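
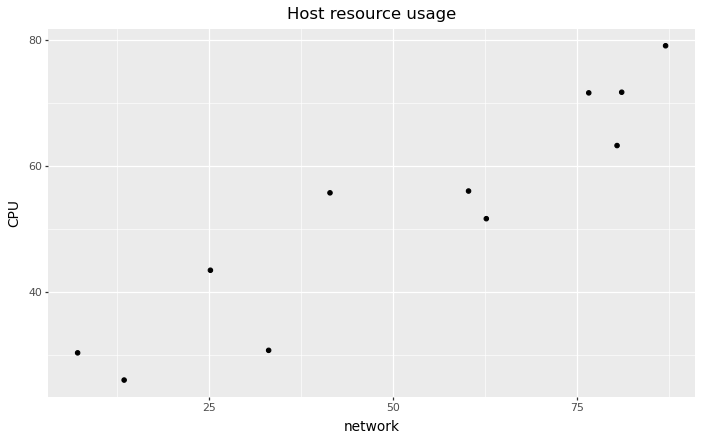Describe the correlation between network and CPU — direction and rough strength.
positive, strong

Points are positively correlated; strong (|r| ≈ 0.9).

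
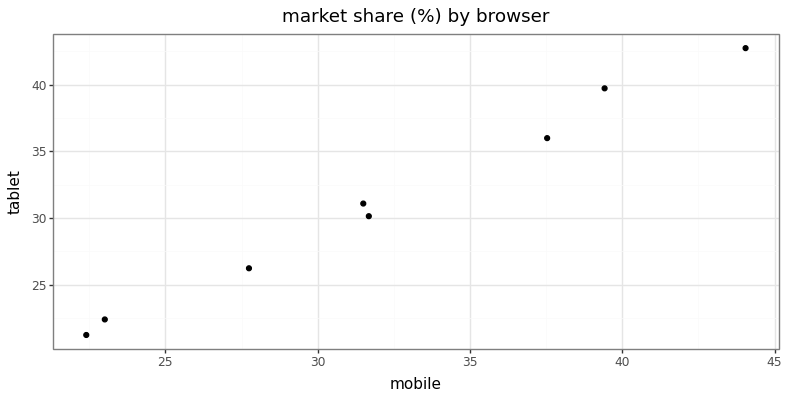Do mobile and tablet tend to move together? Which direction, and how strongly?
Points are positively correlated; strong (|r| ≈ 1.0).

positive, strong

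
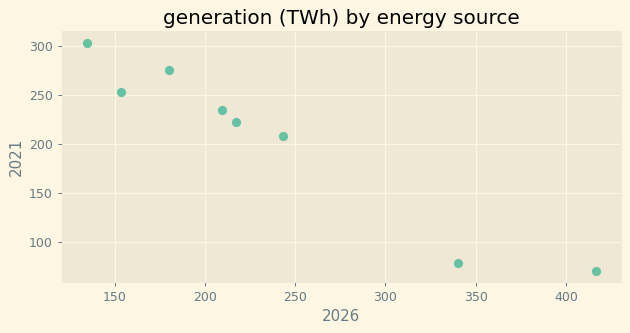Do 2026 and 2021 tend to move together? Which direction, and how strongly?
negative, strong

Points are negatively correlated; strong (|r| ≈ 1.0).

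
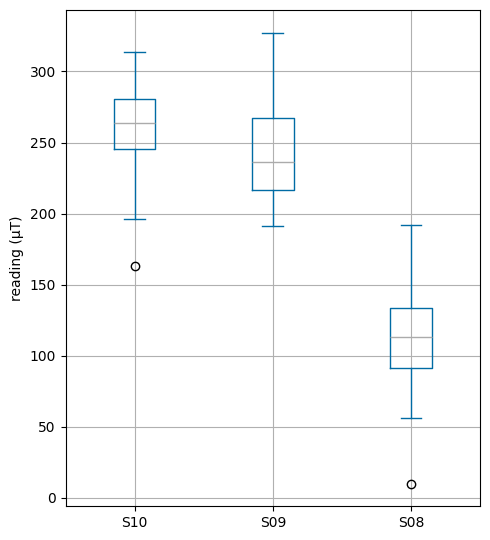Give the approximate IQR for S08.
Q3 ≈ 140, Q1 ≈ 100; IQR ≈ 40.

≈ 40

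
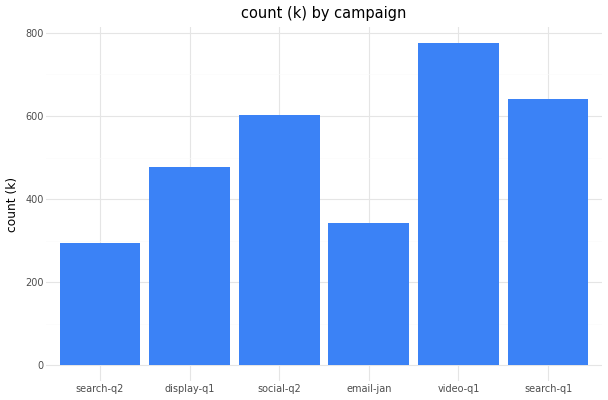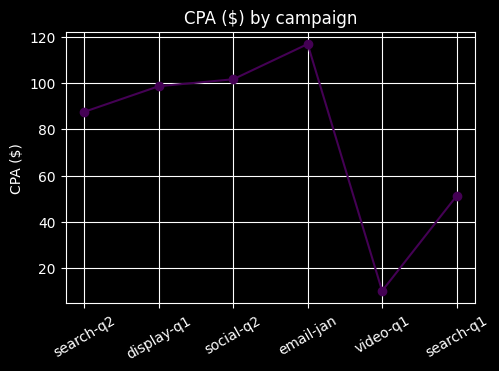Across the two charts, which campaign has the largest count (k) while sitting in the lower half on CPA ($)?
video-q1

Chart 2 median CPA ($) ≈ 100; below-median campaigns: search-q2, video-q1, search-q1. Among those, video-q1 has the highest count (k) (≈ 800).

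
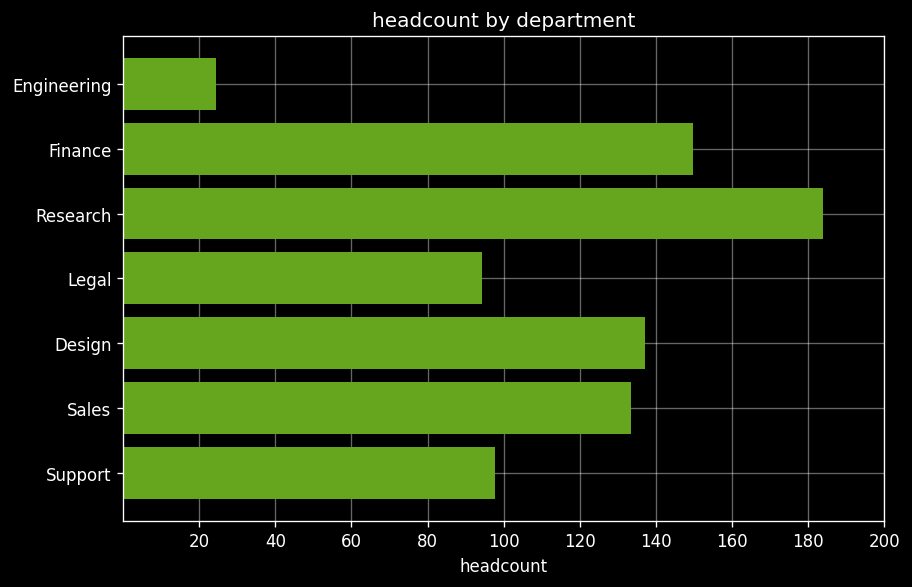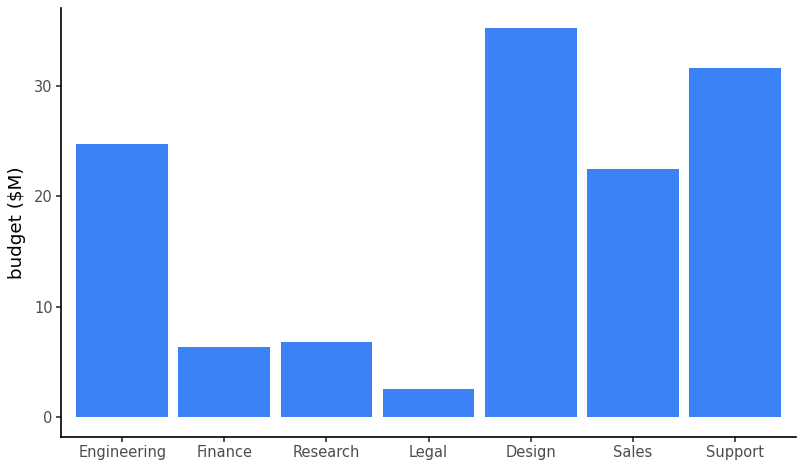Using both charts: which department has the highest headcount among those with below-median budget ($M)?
Chart 2 median budget ($M) ≈ 20; below-median departments: Finance, Research, Legal. Among those, Research has the highest headcount (≈ 180).

Research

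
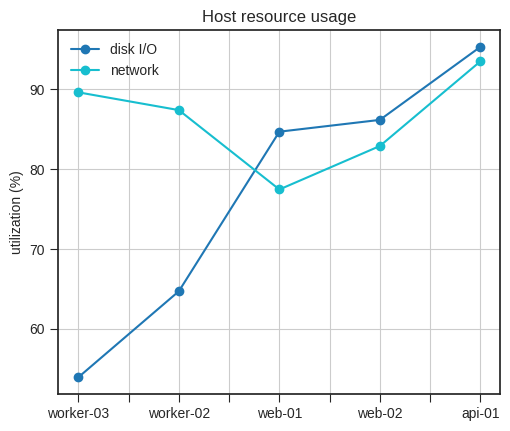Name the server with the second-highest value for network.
worker-03

Top 3 for network: api-01 ≈ 95, worker-03 ≈ 90, worker-02 ≈ 85.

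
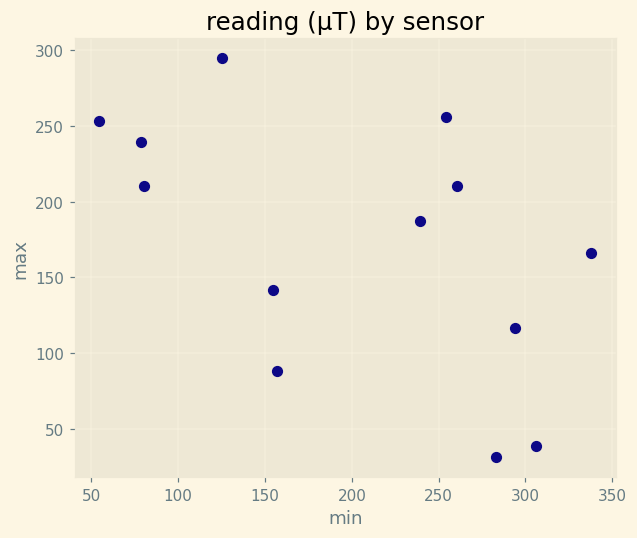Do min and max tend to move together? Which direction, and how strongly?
negative, moderate

Points are negatively correlated; moderate (|r| ≈ 0.5).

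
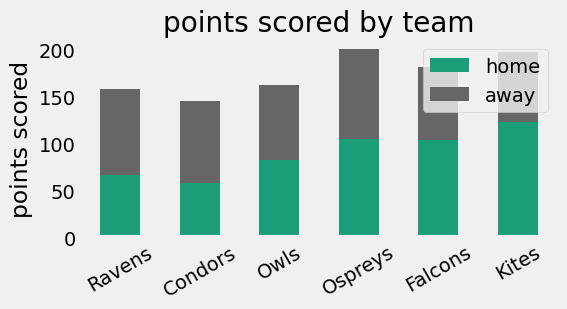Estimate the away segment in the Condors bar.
away top ≈ 140, bottom ≈ 60; segment ≈ 80.

≈ 80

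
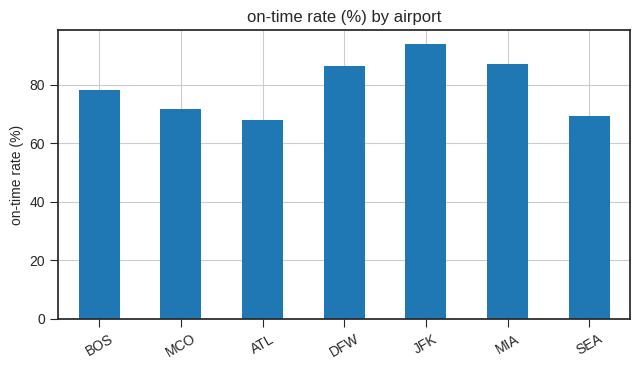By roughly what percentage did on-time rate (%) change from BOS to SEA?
BOS ≈ 80, SEA ≈ 70; (70 − 80) / 80 ≈ -12.5%.

≈ -12.5%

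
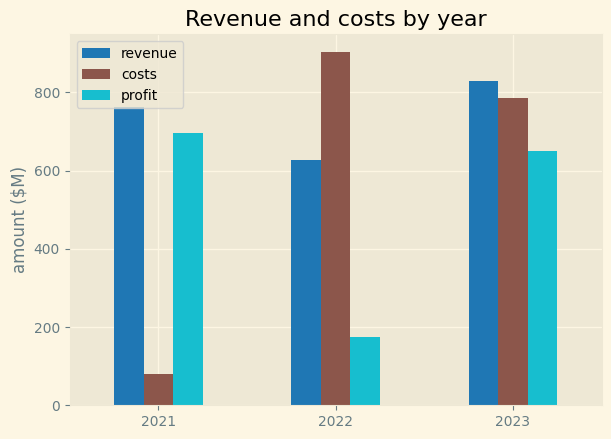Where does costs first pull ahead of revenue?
2022

2021: costs ≈ 100 vs revenue ≈ 800 (not yet); 2022: costs ≈ 900 vs revenue ≈ 600 (first crossover).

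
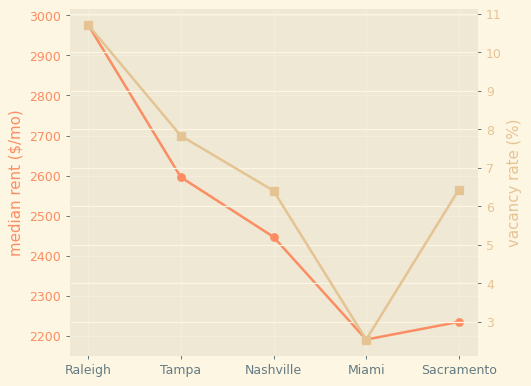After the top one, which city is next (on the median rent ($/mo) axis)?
Top 3 (on the median rent ($/mo) axis): Raleigh ≈ 3000, Tampa ≈ 2600, Nashville ≈ 2400.

Tampa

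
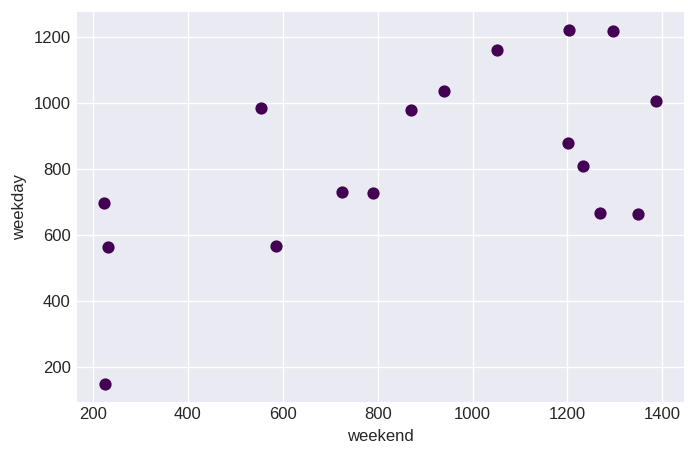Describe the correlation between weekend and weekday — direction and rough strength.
positive, moderate

Points are positively correlated; moderate (|r| ≈ 0.6).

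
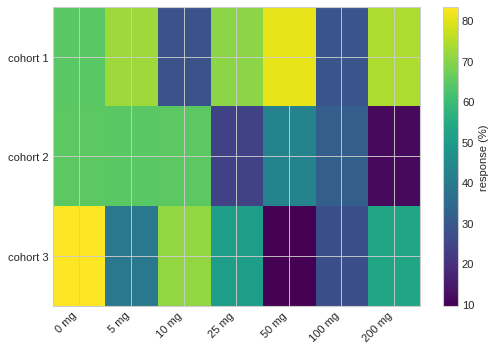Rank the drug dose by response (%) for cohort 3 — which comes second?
Top 3 for cohort 3: 0 mg ≈ 80, 10 mg ≈ 70, 200 mg ≈ 50.

10 mg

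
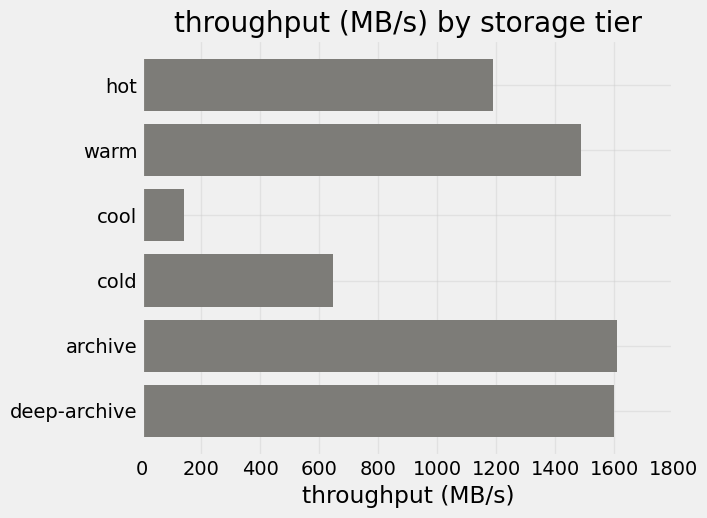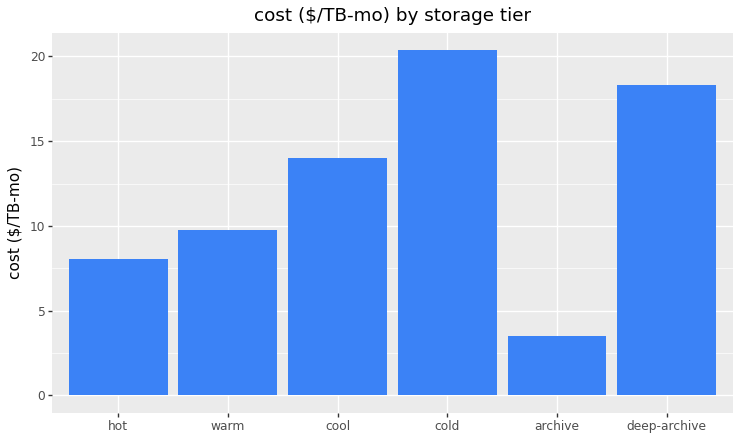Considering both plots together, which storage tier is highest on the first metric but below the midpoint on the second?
Chart 2 median cost ($/TB-mo) ≈ 12; below-median storage tiers: hot, warm, archive. Among those, archive has the highest throughput (MB/s) (≈ 1600).

archive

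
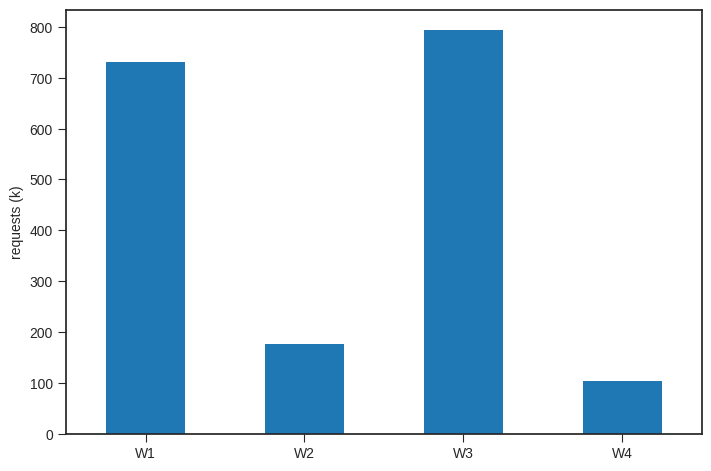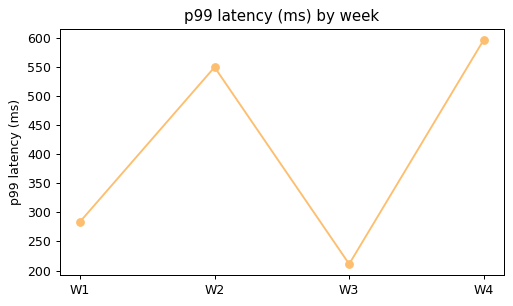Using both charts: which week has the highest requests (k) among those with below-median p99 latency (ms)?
W3

Chart 2 median p99 latency (ms) ≈ 400; below-median weeks: W1, W3. Among those, W3 has the highest requests (k) (≈ 800).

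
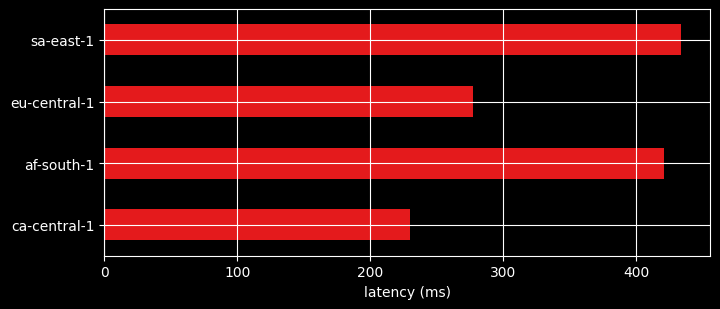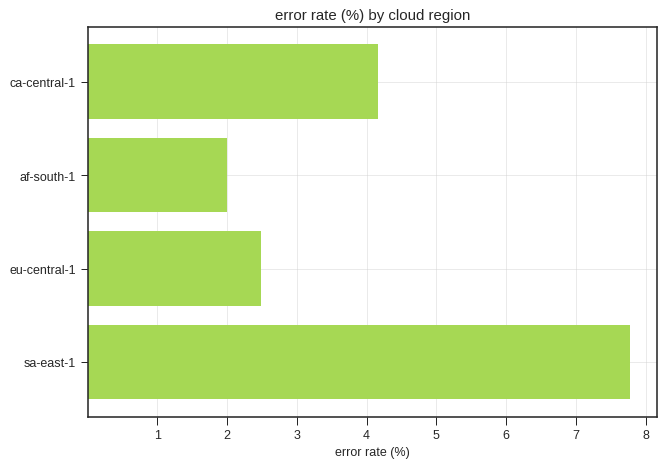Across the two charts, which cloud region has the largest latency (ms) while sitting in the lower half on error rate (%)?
af-south-1

Chart 2 median error rate (%) ≈ 3; below-median cloud regions: af-south-1, eu-central-1. Among those, af-south-1 has the highest latency (ms) (≈ 400).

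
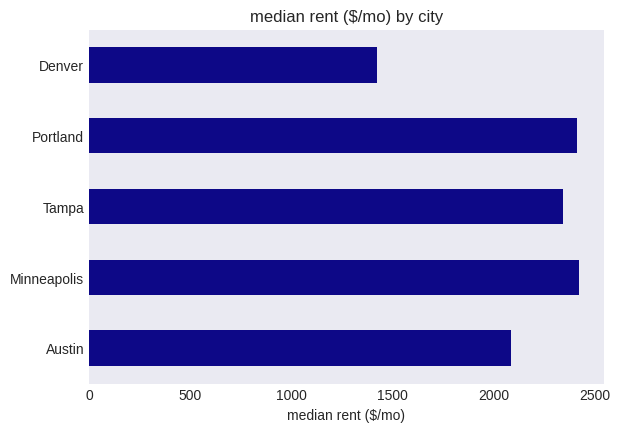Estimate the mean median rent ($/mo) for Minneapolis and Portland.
(2500 + 2500) / 2 ≈ 2500.

≈ 2500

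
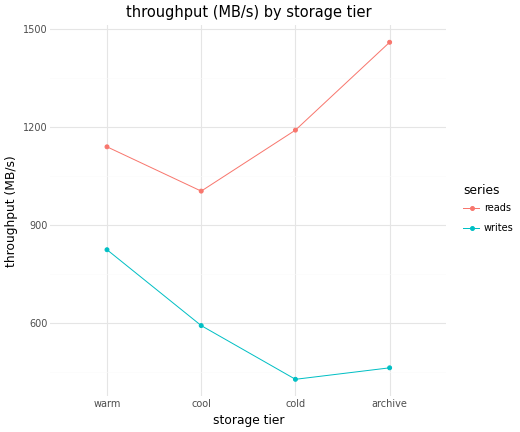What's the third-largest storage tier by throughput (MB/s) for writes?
archive

Top 4 for writes: warm ≈ 800, cool ≈ 600, archive ≈ 500, cold ≈ 400.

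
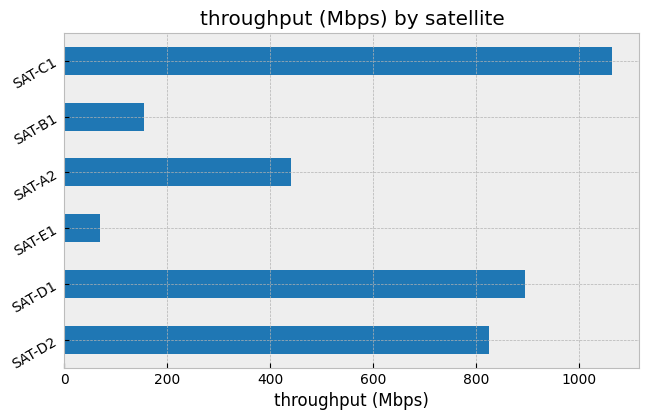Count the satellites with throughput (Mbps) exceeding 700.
Above 700: SAT-D2, SAT-D1, SAT-C1.

3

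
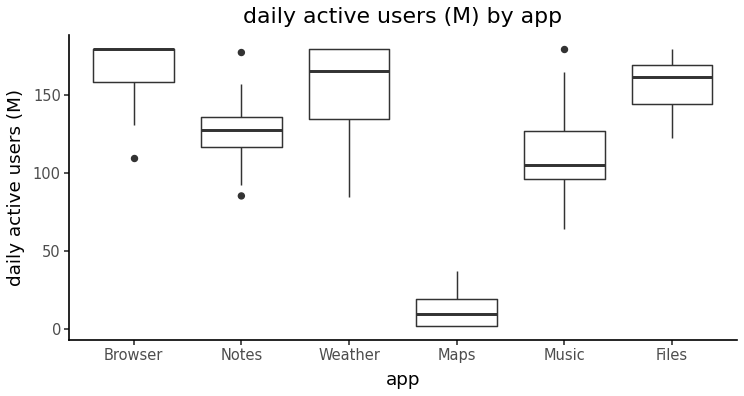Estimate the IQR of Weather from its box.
≈ 40

Q3 ≈ 180, Q1 ≈ 140; IQR ≈ 40.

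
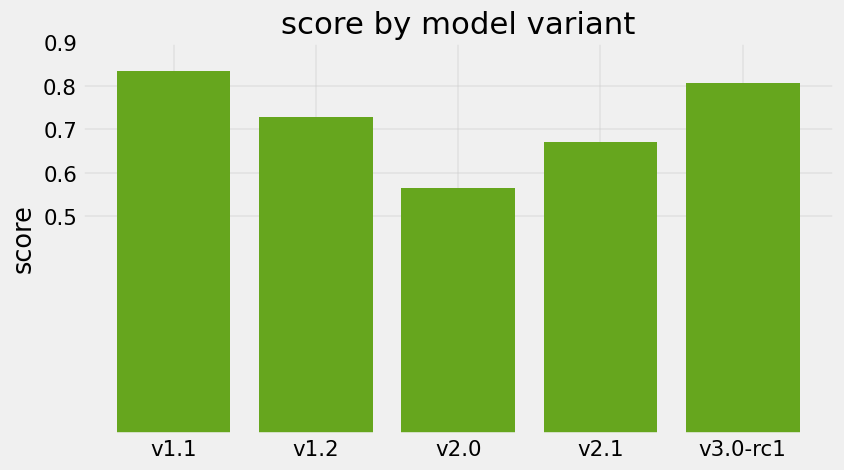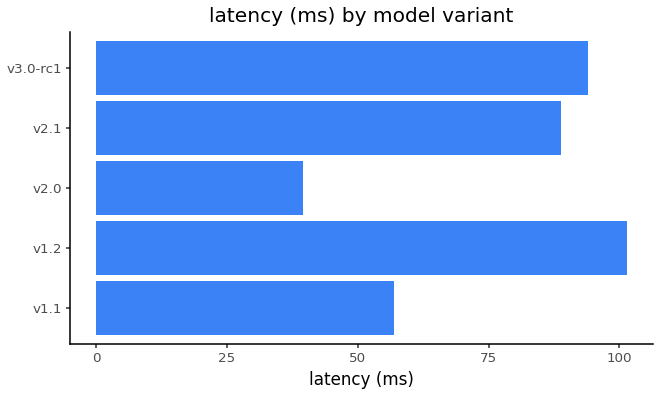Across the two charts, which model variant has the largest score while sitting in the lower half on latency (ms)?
v1.1

Chart 2 median latency (ms) ≈ 90; below-median model variants: v1.1, v2.0. Among those, v1.1 has the highest score (≈ 0.8).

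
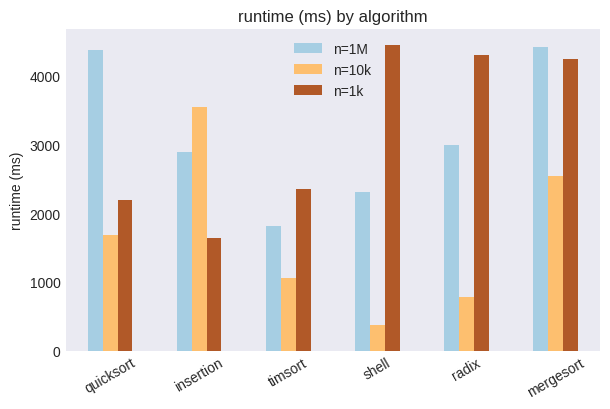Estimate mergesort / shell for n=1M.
mergesort ≈ 4500, shell ≈ 2500; 4500/2500 ≈ 1.8.

≈ 1.8×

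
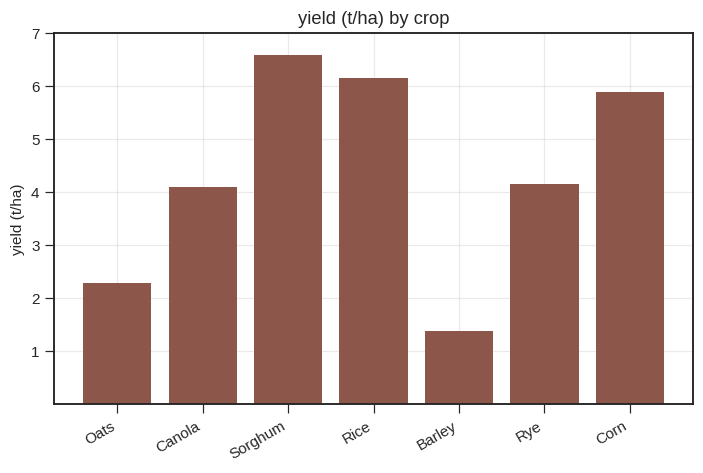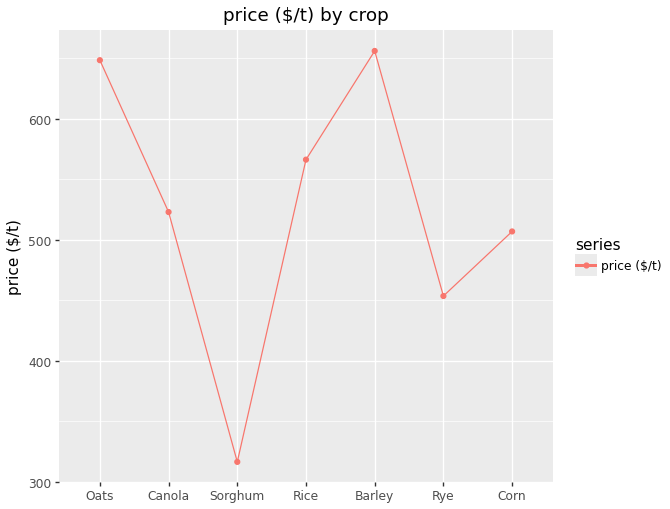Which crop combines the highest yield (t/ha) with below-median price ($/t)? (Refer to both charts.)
Sorghum

Chart 2 median price ($/t) ≈ 500; below-median crops: Sorghum, Rye, Corn. Among those, Sorghum has the highest yield (t/ha) (≈ 7).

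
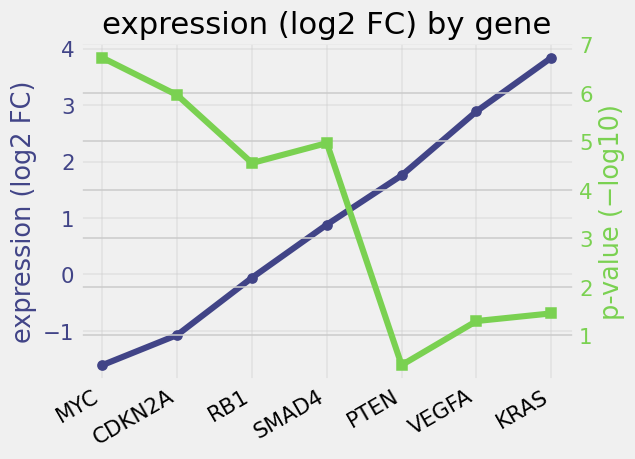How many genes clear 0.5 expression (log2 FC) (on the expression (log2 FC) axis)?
Above 0.5: SMAD4, PTEN, VEGFA, KRAS.

4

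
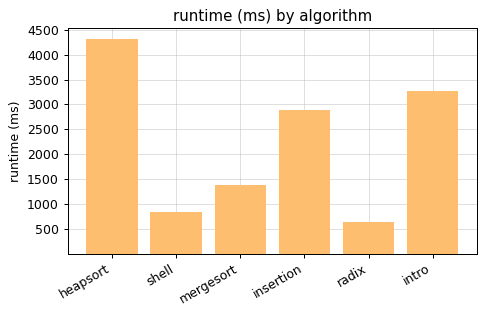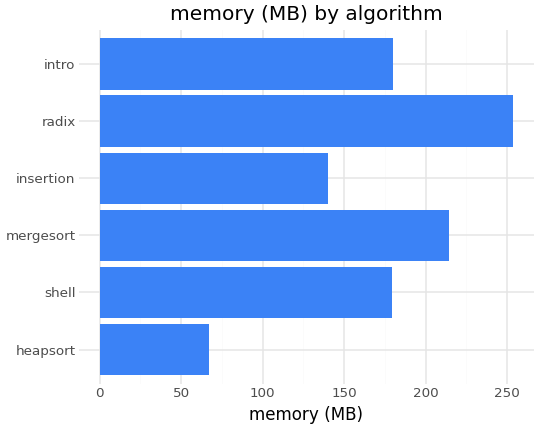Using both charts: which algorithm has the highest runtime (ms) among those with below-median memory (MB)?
heapsort

Chart 2 median memory (MB) ≈ 175; below-median algorithms: heapsort, shell, insertion. Among those, heapsort has the highest runtime (ms) (≈ 4500).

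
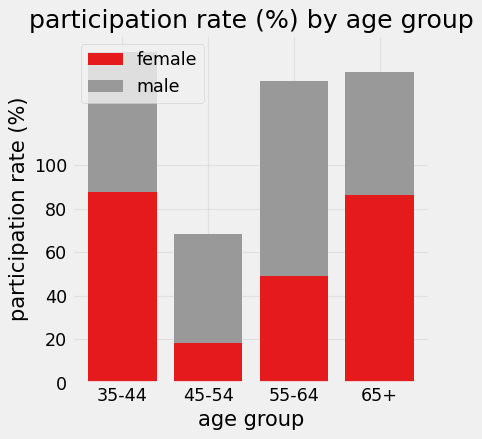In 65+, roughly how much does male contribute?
male top ≈ 140, bottom ≈ 80; segment ≈ 60.

≈ 60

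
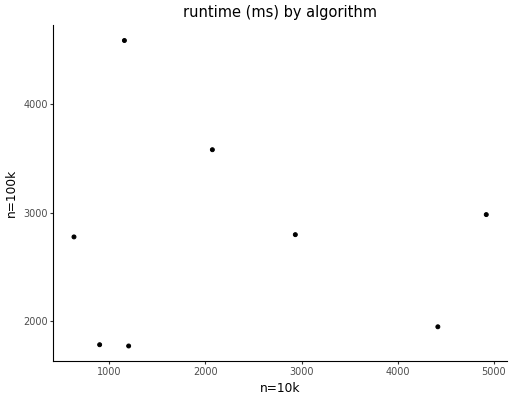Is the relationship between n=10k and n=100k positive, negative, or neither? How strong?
Points are roughly uncorrelated; weak (|r| ≈ 0.1).

no clear correlation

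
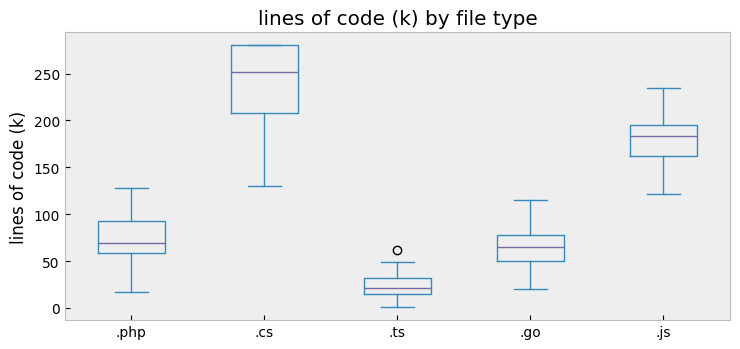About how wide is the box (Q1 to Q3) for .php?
≈ 40

Q3 ≈ 100, Q1 ≈ 60; IQR ≈ 40.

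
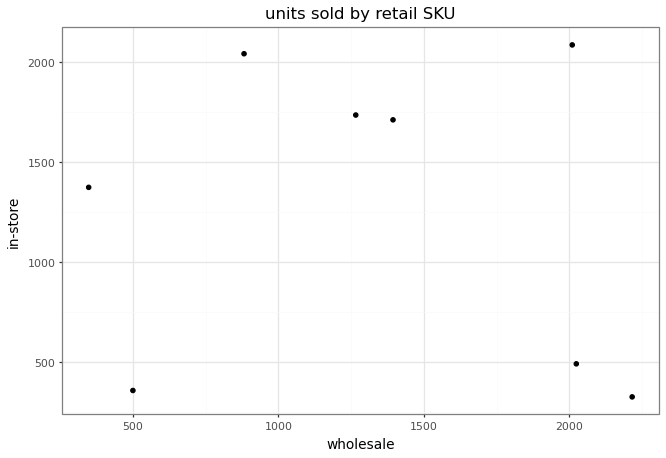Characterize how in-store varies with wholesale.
no clear correlation

Points are roughly uncorrelated; weak (|r| ≈ 0.1).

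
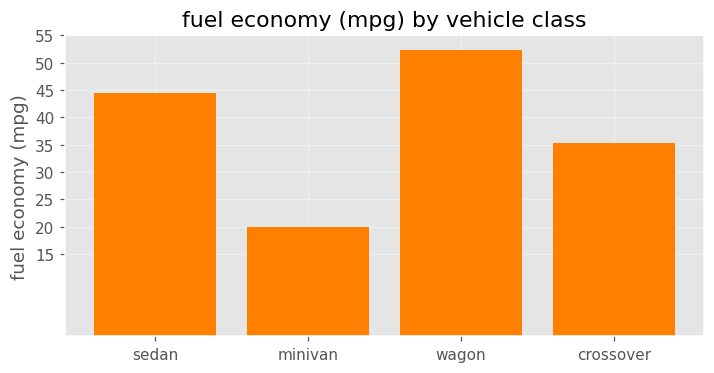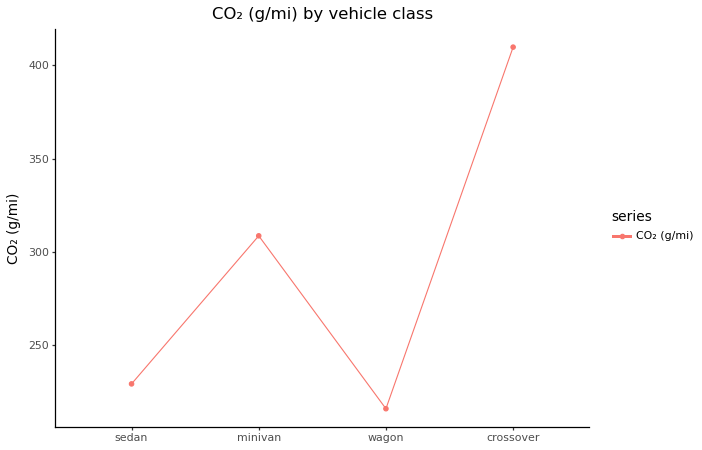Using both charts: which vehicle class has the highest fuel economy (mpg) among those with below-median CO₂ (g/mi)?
Chart 2 median CO₂ (g/mi) ≈ 250; below-median vehicle classes: sedan, wagon. Among those, wagon has the highest fuel economy (mpg) (≈ 50).

wagon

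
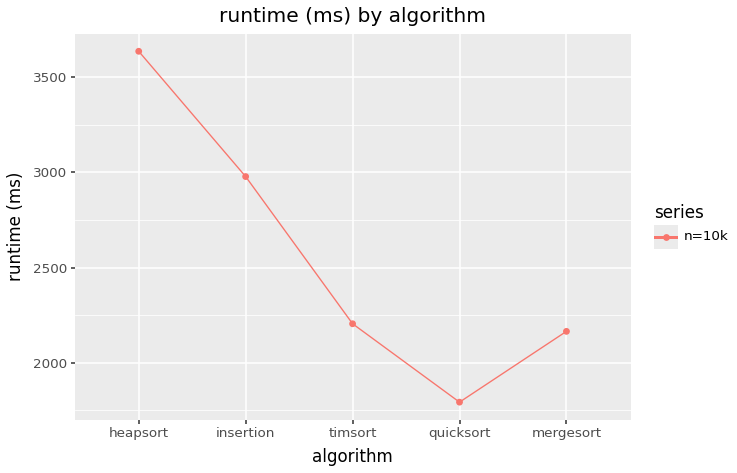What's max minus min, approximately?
Max heapsort ≈ 3600, min quicksort ≈ 1800; range ≈ 1800.

≈ 1800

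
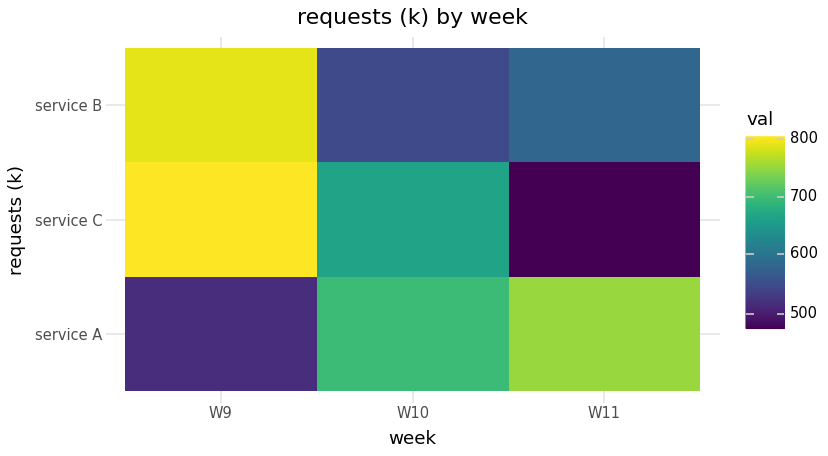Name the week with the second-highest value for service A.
W10

Top 3 for service A: W11 ≈ 750, W10 ≈ 700, W9 ≈ 500.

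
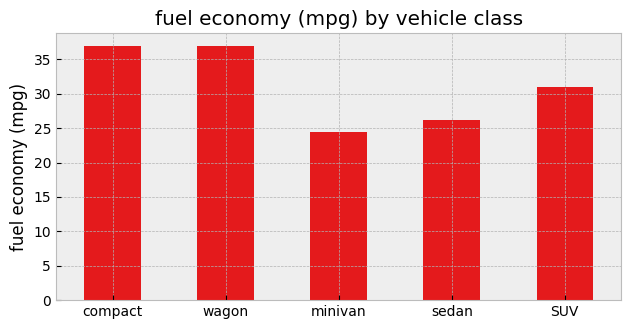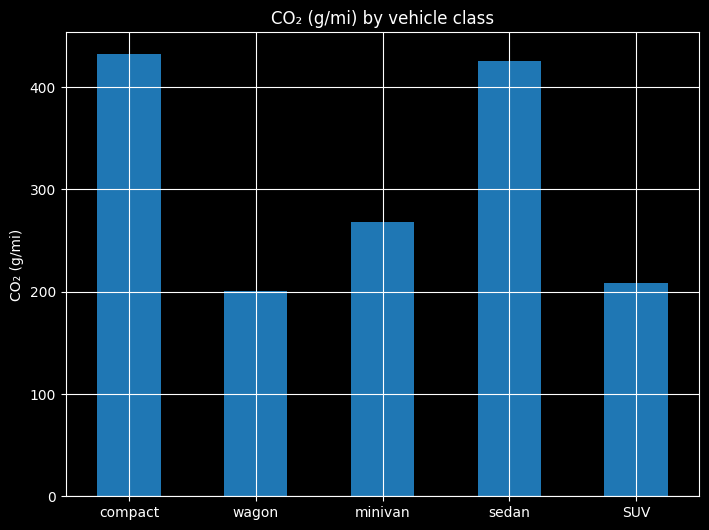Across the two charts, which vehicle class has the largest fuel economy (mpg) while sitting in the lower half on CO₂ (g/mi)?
Chart 2 median CO₂ (g/mi) ≈ 250; below-median vehicle classes: wagon, SUV. Among those, wagon has the highest fuel economy (mpg) (≈ 35).

wagon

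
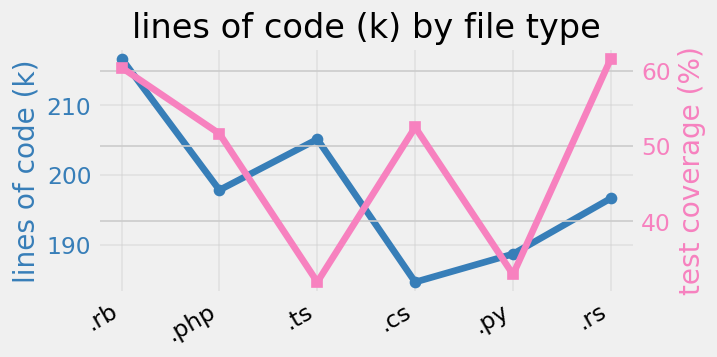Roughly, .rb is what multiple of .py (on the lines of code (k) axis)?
.rb ≈ 215, .py ≈ 190; 215/190 ≈ 1.13.

≈ 1.13×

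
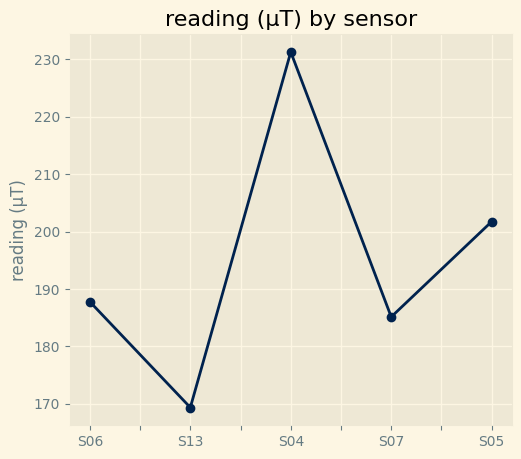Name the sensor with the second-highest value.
S05

Top 3: S04 ≈ 230, S05 ≈ 200, S06 ≈ 190.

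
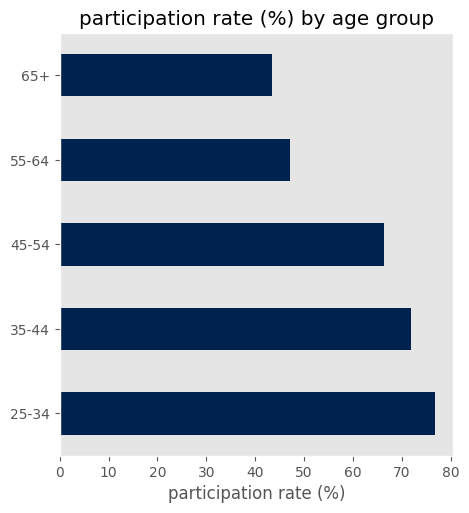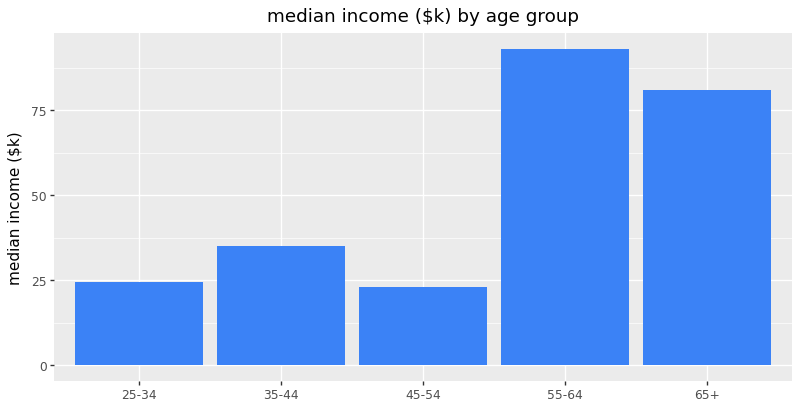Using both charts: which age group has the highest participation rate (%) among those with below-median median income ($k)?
Chart 2 median median income ($k) ≈ 40; below-median age groups: 25-34, 45-54. Among those, 25-34 has the highest participation rate (%) (≈ 80).

25-34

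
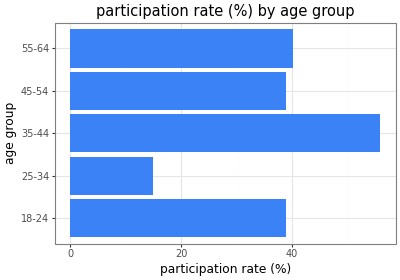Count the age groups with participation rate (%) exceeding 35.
Above 35: 18-24, 35-44, 45-54, 55-64.

4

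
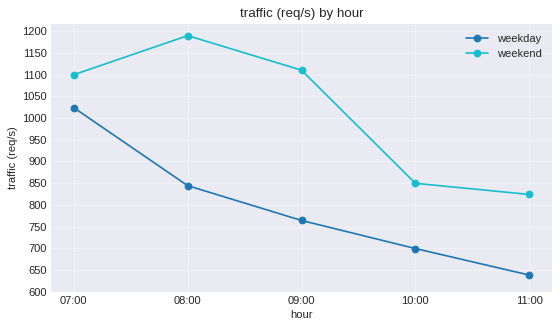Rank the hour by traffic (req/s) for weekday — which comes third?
Top 4 for weekday: 07:00 ≈ 1000, 08:00 ≈ 850, 09:00 ≈ 750, 10:00 ≈ 700.

09:00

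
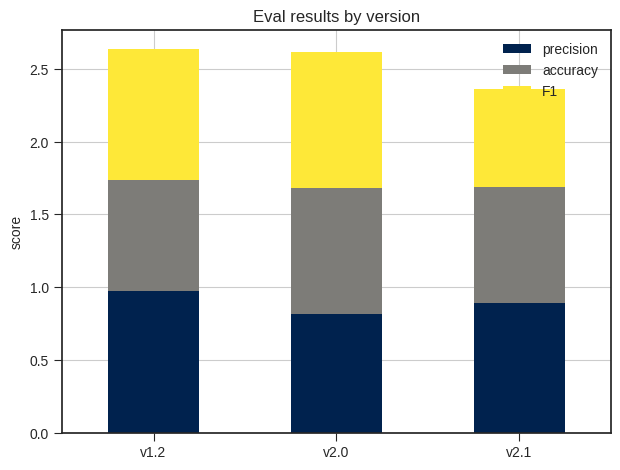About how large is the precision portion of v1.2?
precision top ≈ 1.0, bottom ≈ 0.0; segment ≈ 1.0.

≈ 1.0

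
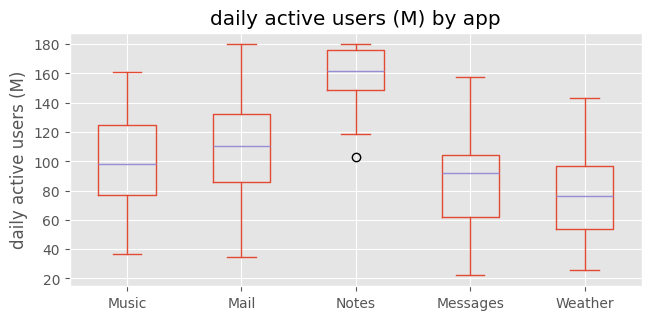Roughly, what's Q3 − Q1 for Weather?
Q3 ≈ 100, Q1 ≈ 50; IQR ≈ 50.

≈ 50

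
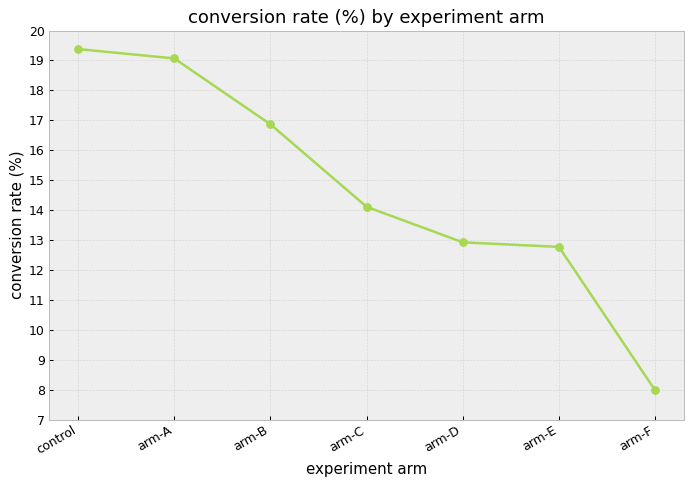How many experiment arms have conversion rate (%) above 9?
Above 9: control, arm-A, arm-B, arm-C, arm-D, arm-E.

6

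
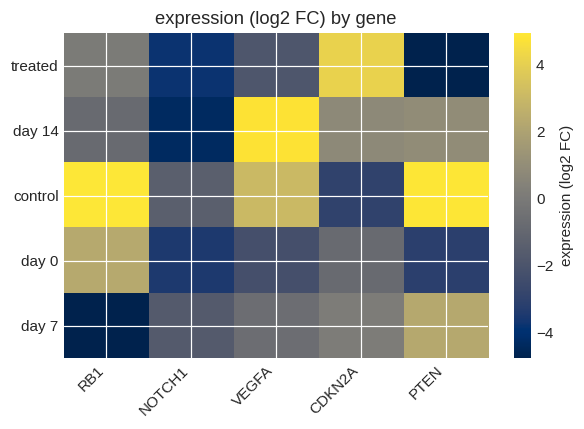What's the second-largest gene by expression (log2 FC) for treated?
Top 3 for treated: CDKN2A ≈ 4, RB1 ≈ 0, VEGFA ≈ -2.

RB1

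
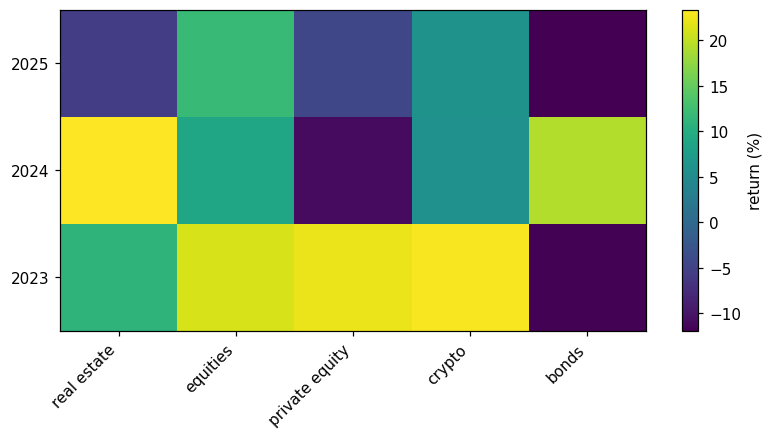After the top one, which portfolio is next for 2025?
Top 3 for 2025: equities ≈ 10, crypto ≈ 5, private equity ≈ -5.

crypto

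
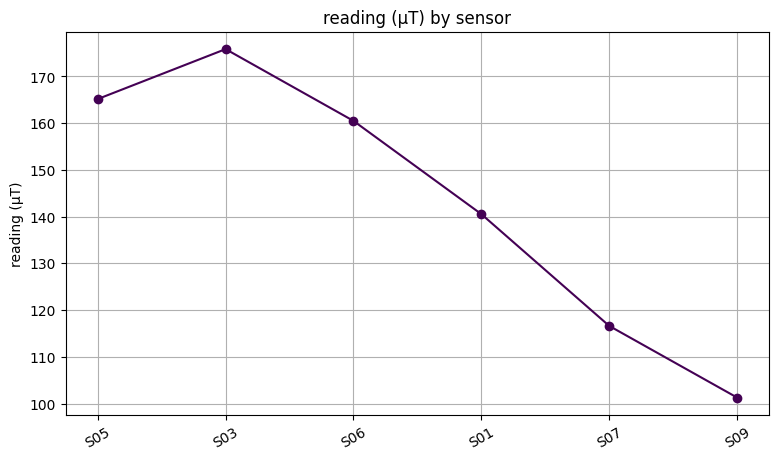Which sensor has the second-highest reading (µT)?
S05

Top 3: S03 ≈ 180, S05 ≈ 170, S06 ≈ 160.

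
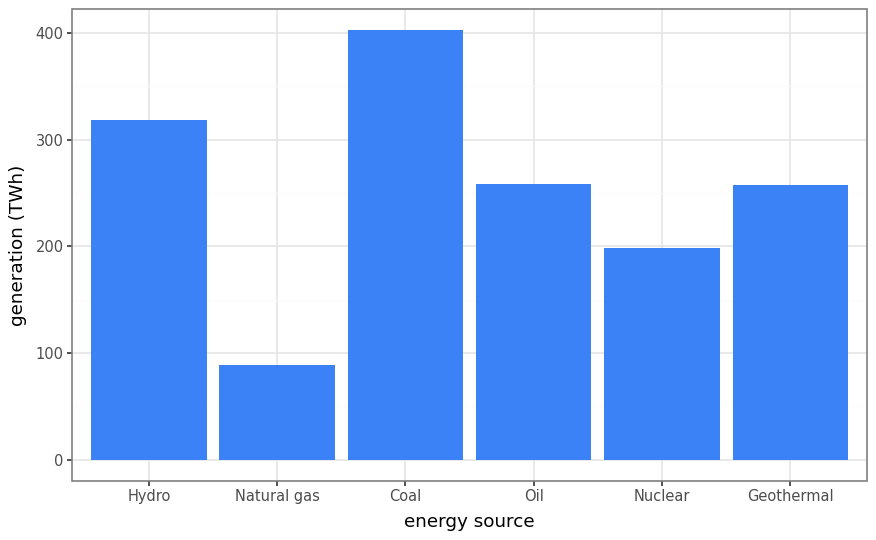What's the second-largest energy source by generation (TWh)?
Hydro

Top 3: Coal ≈ 400, Hydro ≈ 300, Oil ≈ 250.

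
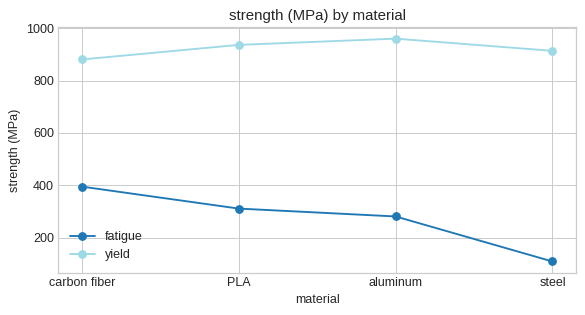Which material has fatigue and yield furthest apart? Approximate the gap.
steel: fatigue ≈ 100, yield ≈ 900 → gap ≈ 800. Next-largest (aluminum) is only ≈ 700.

steel, ≈ 800 MPa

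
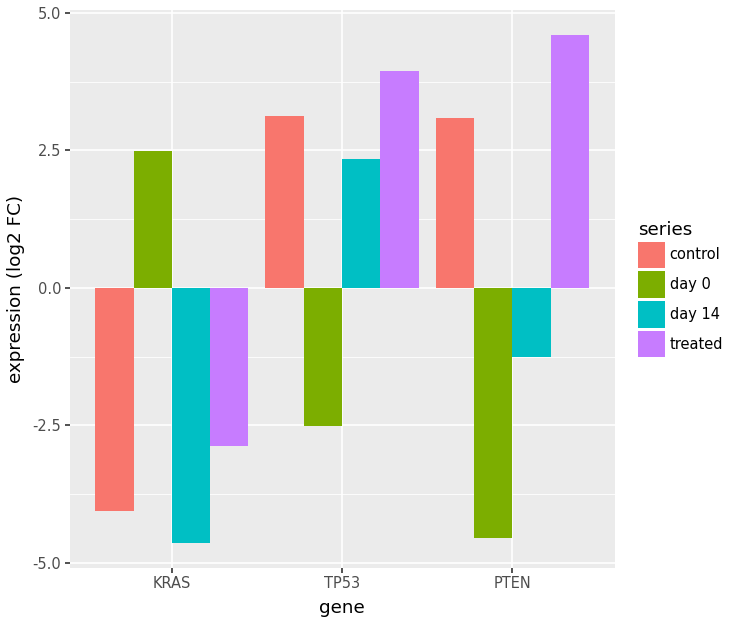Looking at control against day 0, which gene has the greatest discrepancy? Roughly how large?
PTEN: control ≈ 3, day 0 ≈ -5 → gap ≈ 8. Next-largest (KRAS) is only ≈ 6.

PTEN, ≈ 8 log2 FC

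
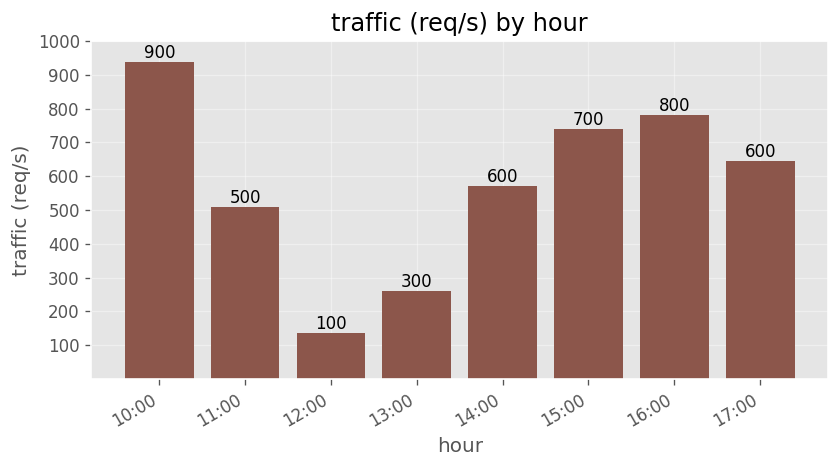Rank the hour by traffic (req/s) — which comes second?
Top 3: 10:00 ≈ 900, 16:00 ≈ 800, 15:00 ≈ 700.

16:00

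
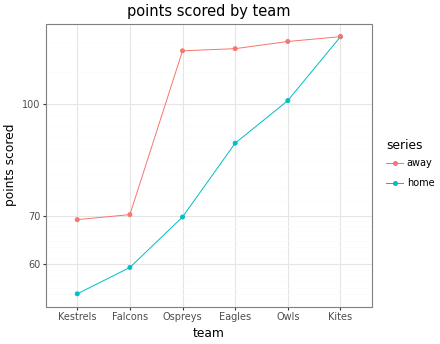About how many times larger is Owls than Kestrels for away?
≈ 1.71×

Owls ≈ 120, Kestrels ≈ 70; 120/70 ≈ 1.71.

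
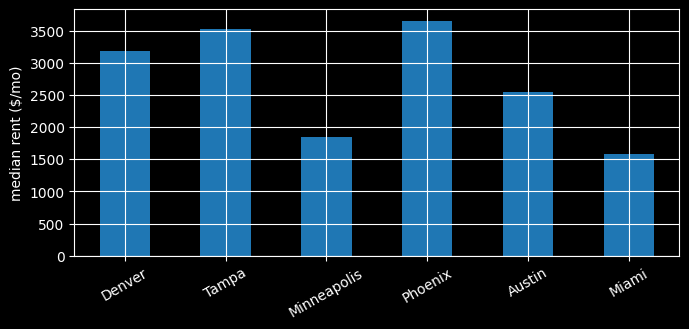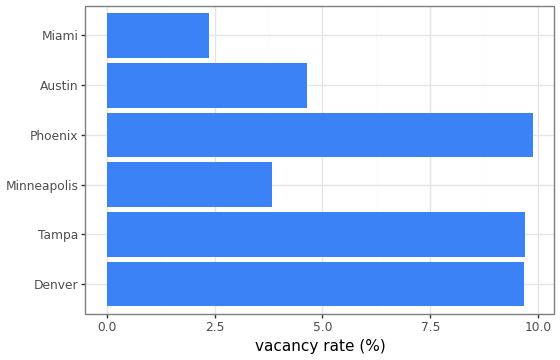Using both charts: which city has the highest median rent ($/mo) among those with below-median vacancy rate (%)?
Chart 2 median vacancy rate (%) ≈ 7; below-median cities: Minneapolis, Austin, Miami. Among those, Austin has the highest median rent ($/mo) (≈ 2500).

Austin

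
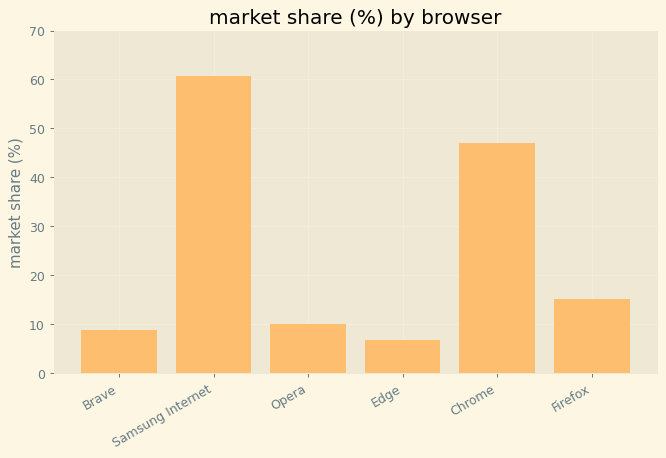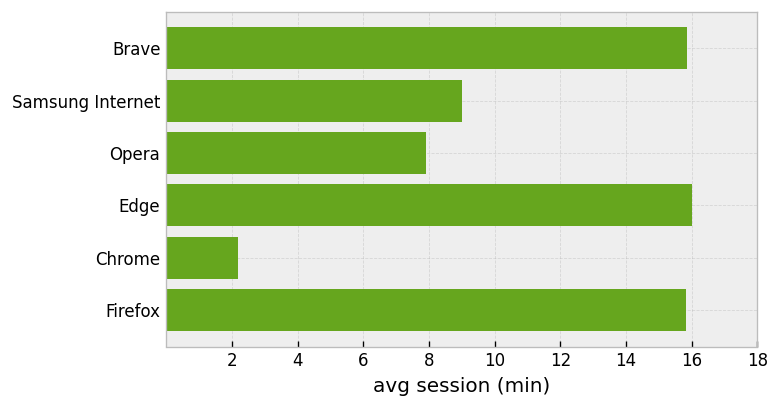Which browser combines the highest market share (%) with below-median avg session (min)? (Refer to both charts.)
Samsung Internet

Chart 2 median avg session (min) ≈ 12; below-median browsers: Samsung Internet, Opera, Chrome. Among those, Samsung Internet has the highest market share (%) (≈ 60).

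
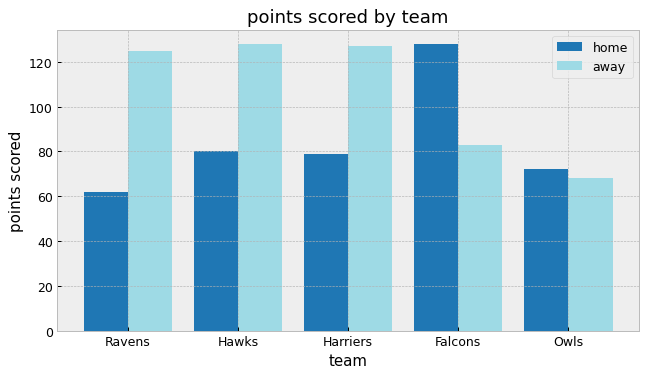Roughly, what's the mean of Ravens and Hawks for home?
≈ 70

(60 + 80) / 2 ≈ 70.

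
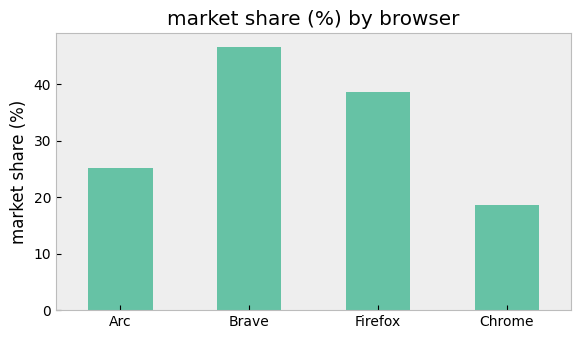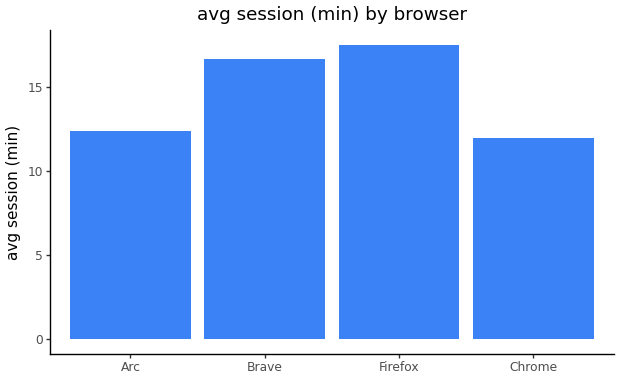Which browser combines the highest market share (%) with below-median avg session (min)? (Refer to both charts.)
Chart 2 median avg session (min) ≈ 14; below-median browsers: Arc, Chrome. Among those, Arc has the highest market share (%) (≈ 25).

Arc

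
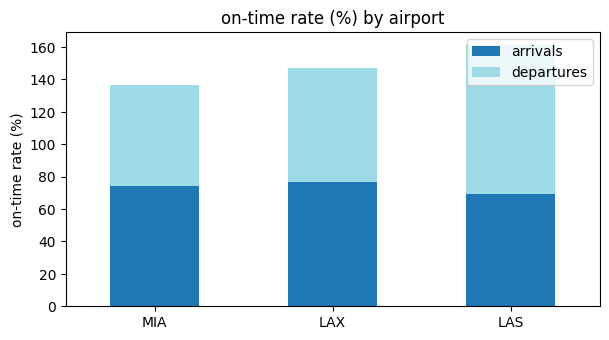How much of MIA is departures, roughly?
departures top ≈ 140, bottom ≈ 80; segment ≈ 60.

≈ 60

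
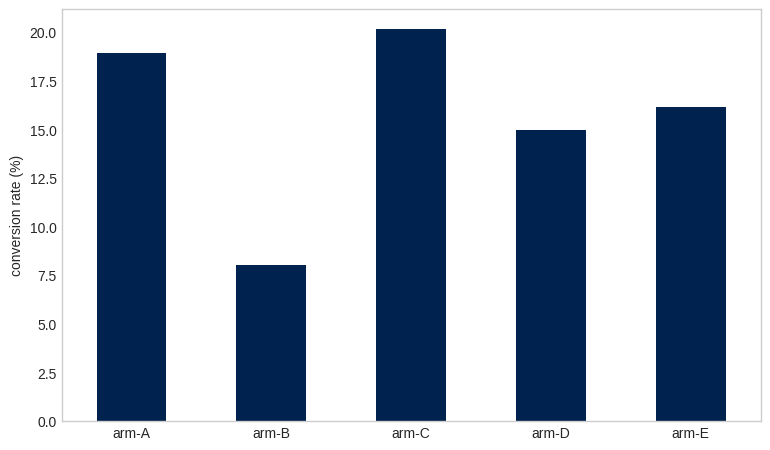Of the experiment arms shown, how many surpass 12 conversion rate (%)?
Above 12: arm-A, arm-C, arm-D, arm-E.

4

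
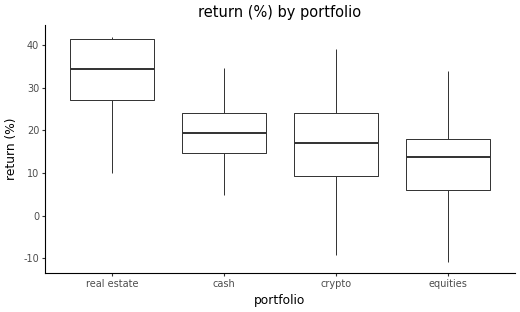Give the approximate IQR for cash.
Q3 ≈ 24, Q1 ≈ 14; IQR ≈ 10.

≈ 10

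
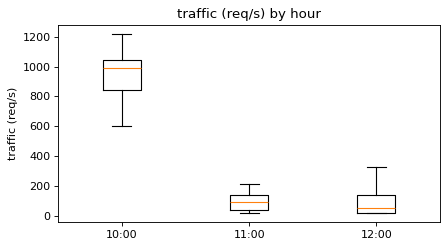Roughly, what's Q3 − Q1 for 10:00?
Q3 ≈ 1000, Q1 ≈ 800; IQR ≈ 200.

≈ 200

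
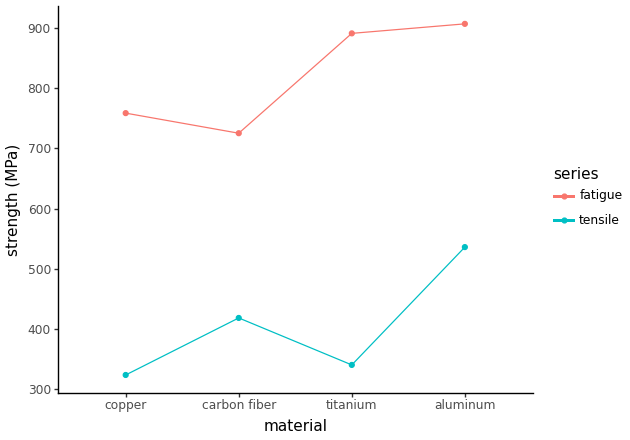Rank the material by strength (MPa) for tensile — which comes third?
titanium

Top 4 for tensile: aluminum ≈ 550, carbon fiber ≈ 400, titanium ≈ 350, copper ≈ 300.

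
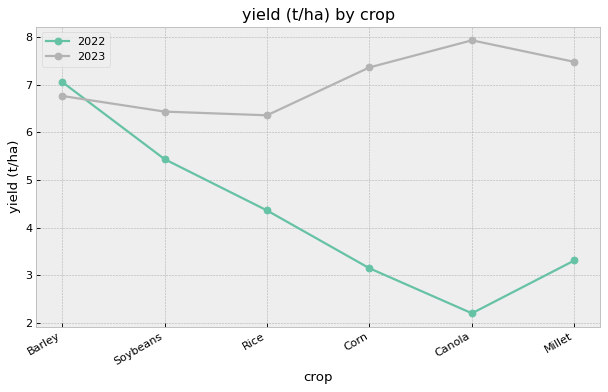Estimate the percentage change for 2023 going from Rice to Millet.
Rice ≈ 6.5, Millet ≈ 7.5; (7.5 − 6.5) / 6.5 ≈ +15.4%.

≈ +15.4%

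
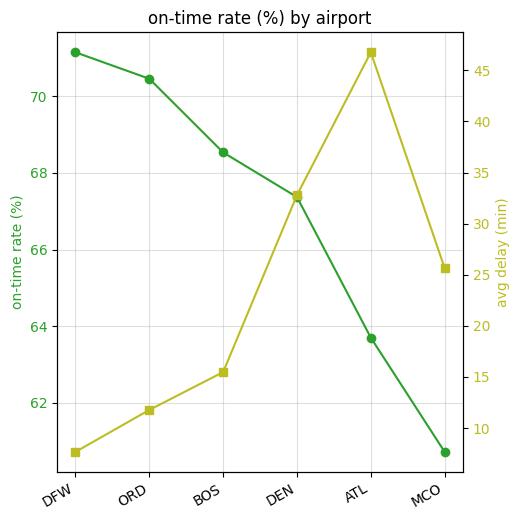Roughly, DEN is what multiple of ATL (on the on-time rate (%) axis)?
≈ 1.05×

DEN ≈ 67, ATL ≈ 64; 67/64 ≈ 1.05.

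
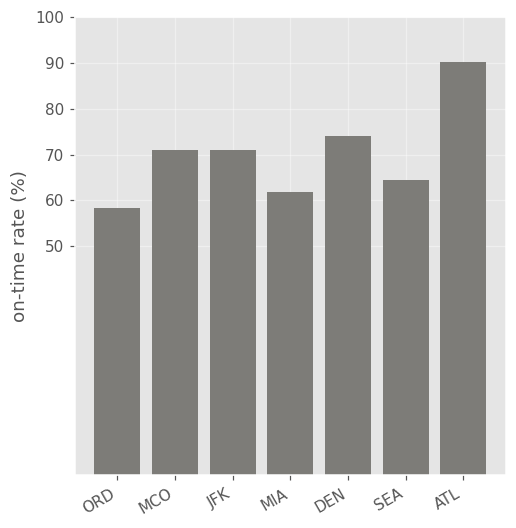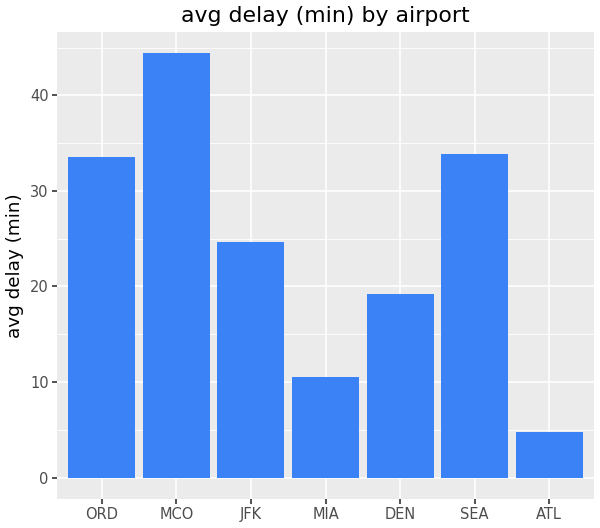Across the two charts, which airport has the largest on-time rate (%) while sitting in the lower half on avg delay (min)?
ATL

Chart 2 median avg delay (min) ≈ 25; below-median airports: MIA, DEN, ATL. Among those, ATL has the highest on-time rate (%) (≈ 90).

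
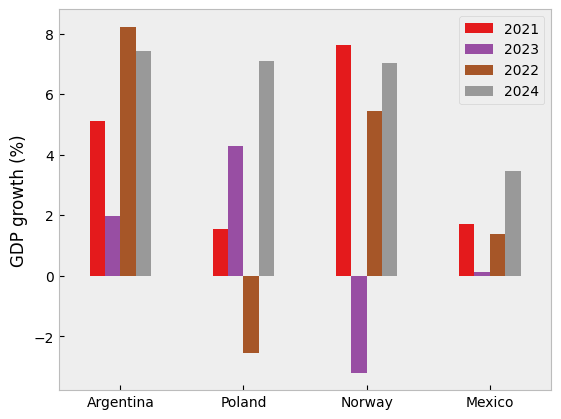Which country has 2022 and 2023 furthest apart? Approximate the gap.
Norway: 2022 ≈ 5, 2023 ≈ -3 → gap ≈ 8. Next-largest (Poland) is only ≈ 7.

Norway, ≈ 8 %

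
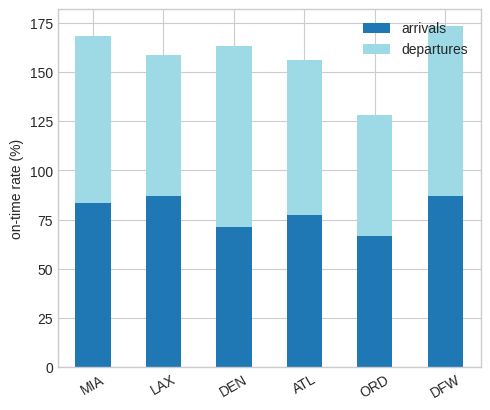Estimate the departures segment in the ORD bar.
departures top ≈ 120, bottom ≈ 60; segment ≈ 60.

≈ 60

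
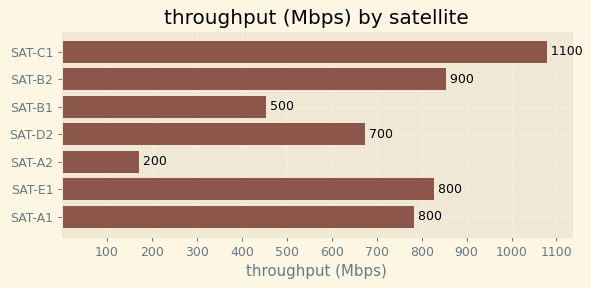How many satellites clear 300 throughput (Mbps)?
Above 300: SAT-C1, SAT-B2, SAT-B1, SAT-D2, SAT-E1, SAT-A1.

6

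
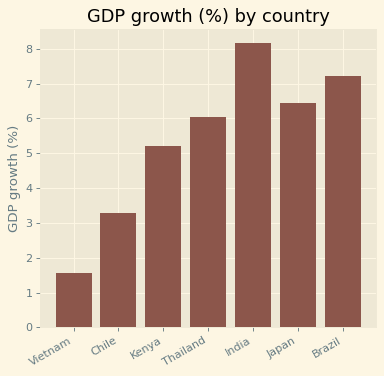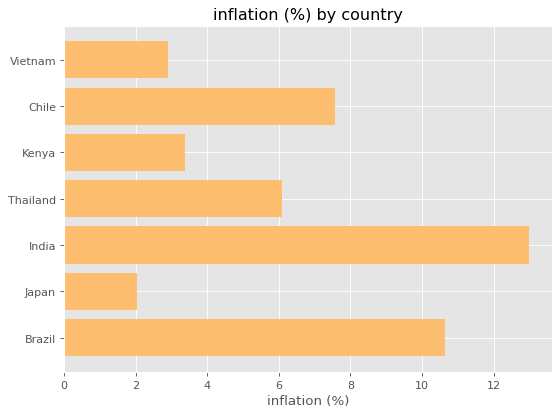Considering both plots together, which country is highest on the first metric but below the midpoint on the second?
Japan

Chart 2 median inflation (%) ≈ 6; below-median countries: Vietnam, Kenya, Japan. Among those, Japan has the highest GDP growth (%) (≈ 6).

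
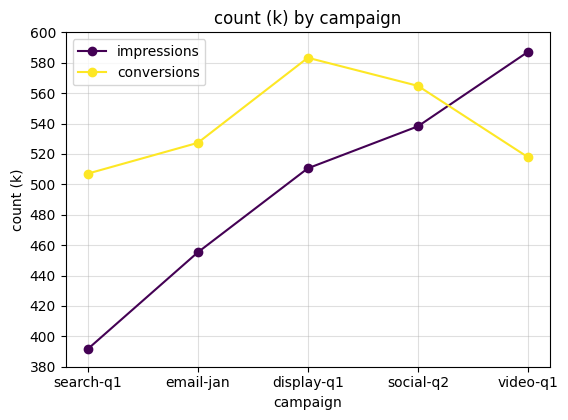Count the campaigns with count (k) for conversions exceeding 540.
2

Above 540: display-q1, social-q2.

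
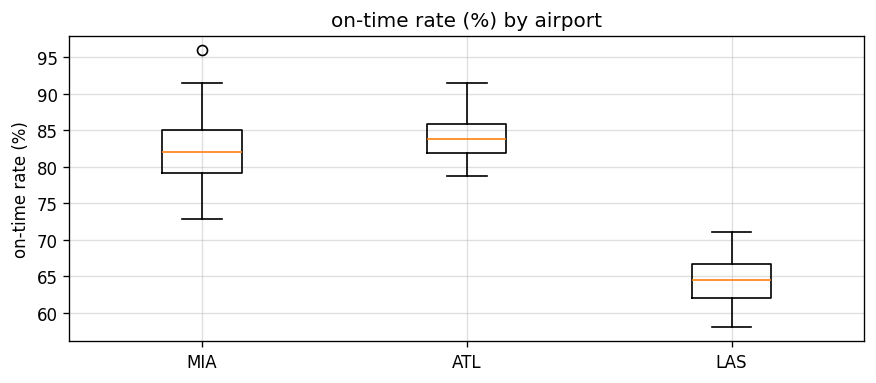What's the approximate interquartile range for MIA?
Q3 ≈ 86, Q1 ≈ 80; IQR ≈ 6.

≈ 6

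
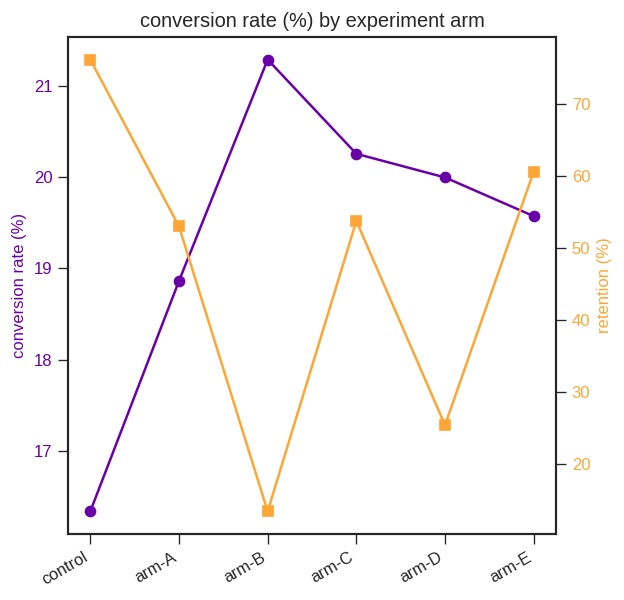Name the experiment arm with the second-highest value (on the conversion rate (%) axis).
Top 3 (on the conversion rate (%) axis): arm-B ≈ 21.5, arm-C ≈ 20.5, arm-D ≈ 20.0.

arm-C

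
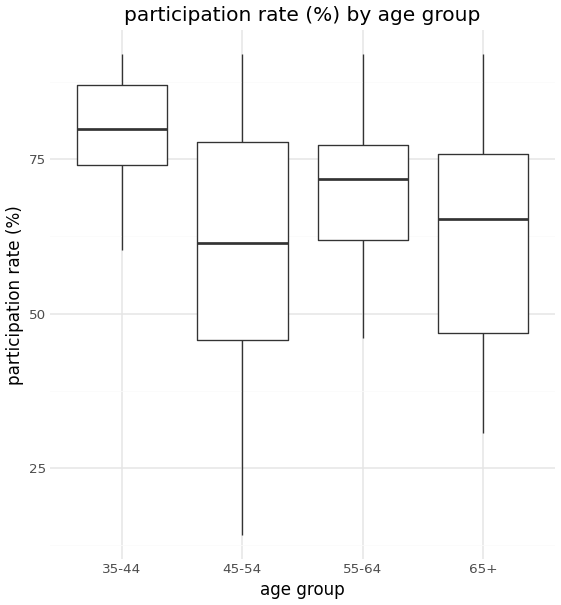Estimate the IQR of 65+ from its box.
Q3 ≈ 76, Q1 ≈ 46; IQR ≈ 30.

≈ 30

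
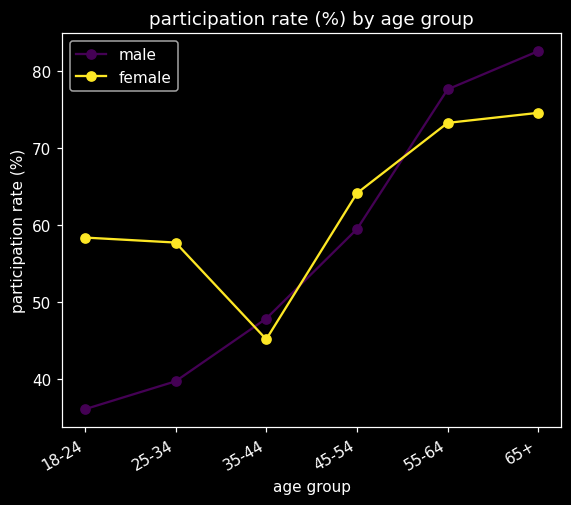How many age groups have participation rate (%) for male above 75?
Above 75: 55-64, 65+.

2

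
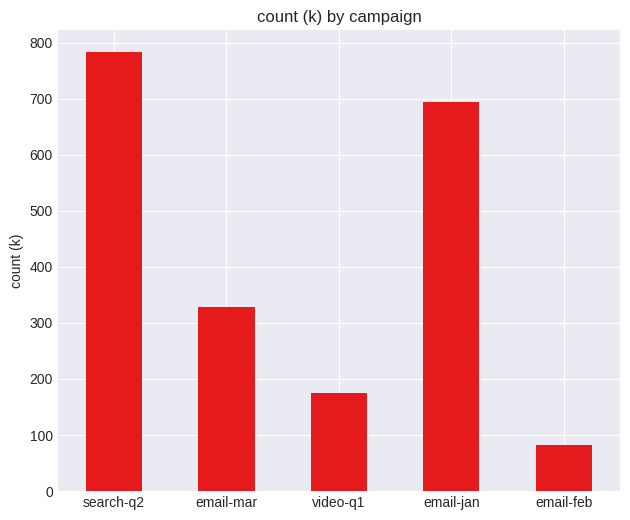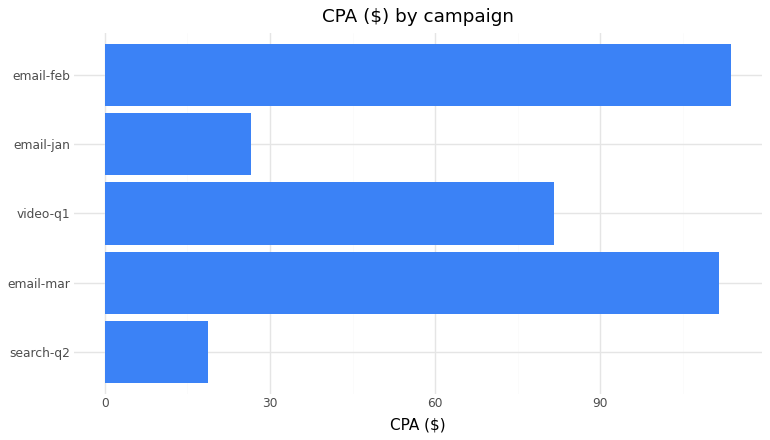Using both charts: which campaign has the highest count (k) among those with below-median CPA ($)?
search-q2

Chart 2 median CPA ($) ≈ 80; below-median campaigns: search-q2, email-jan. Among those, search-q2 has the highest count (k) (≈ 800).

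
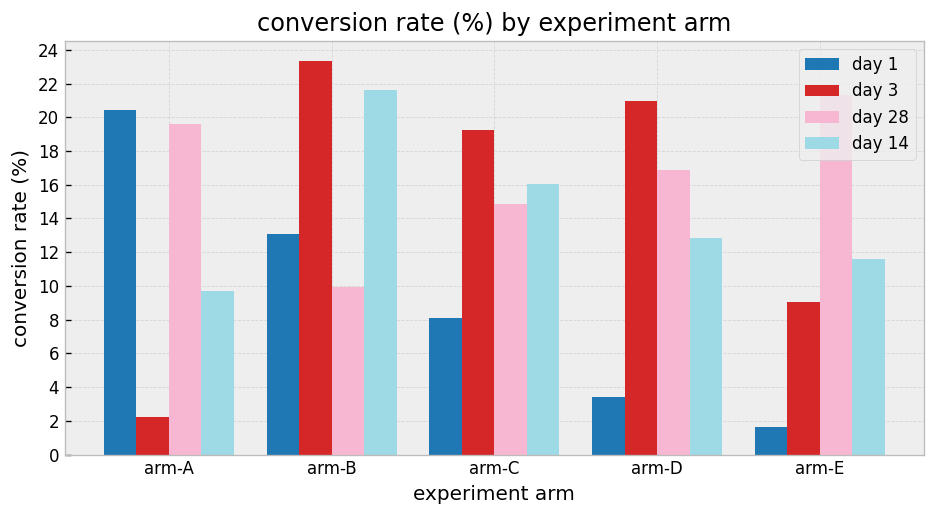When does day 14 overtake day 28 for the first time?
arm-A: day 14 ≈ 10 vs day 28 ≈ 20 (not yet); arm-B: day 14 ≈ 22 vs day 28 ≈ 10 (first crossover).

arm-B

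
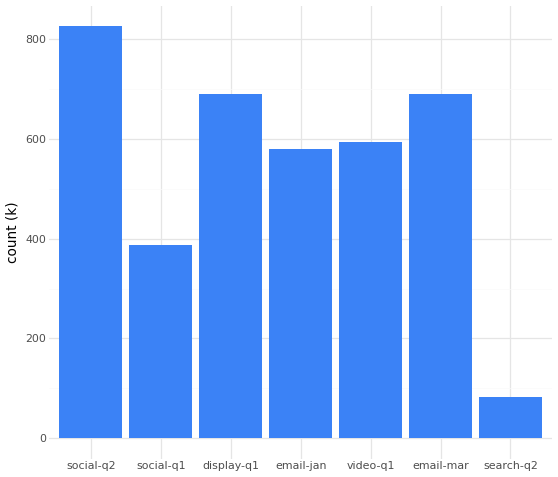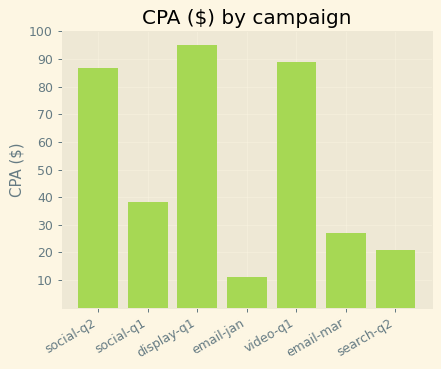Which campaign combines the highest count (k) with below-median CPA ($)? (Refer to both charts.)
Chart 2 median CPA ($) ≈ 40; below-median campaigns: email-jan, email-mar, search-q2. Among those, email-mar has the highest count (k) (≈ 700).

email-mar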